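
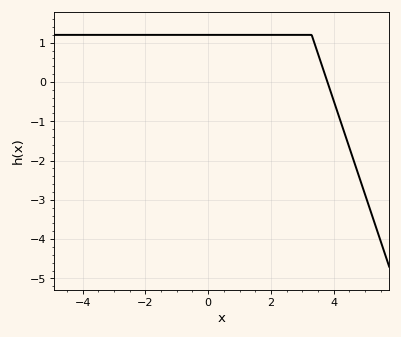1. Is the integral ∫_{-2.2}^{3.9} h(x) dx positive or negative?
positive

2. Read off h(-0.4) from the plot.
1.2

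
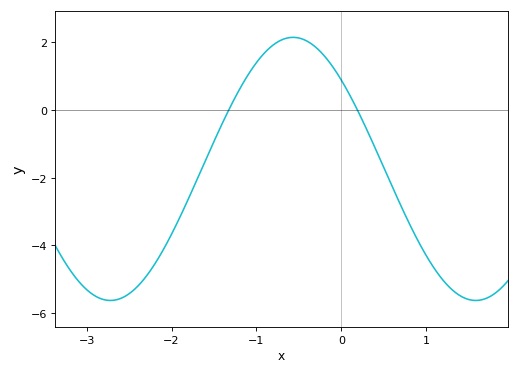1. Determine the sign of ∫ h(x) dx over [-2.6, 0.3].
negative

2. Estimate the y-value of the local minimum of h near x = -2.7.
-5.63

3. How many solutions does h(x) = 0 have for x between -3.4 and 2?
2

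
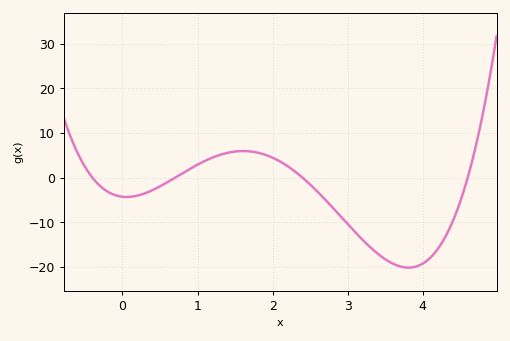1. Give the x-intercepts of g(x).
-0.4, 0.7, 2.4, 4.6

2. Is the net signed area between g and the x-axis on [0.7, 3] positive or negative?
positive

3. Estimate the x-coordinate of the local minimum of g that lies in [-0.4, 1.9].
0.055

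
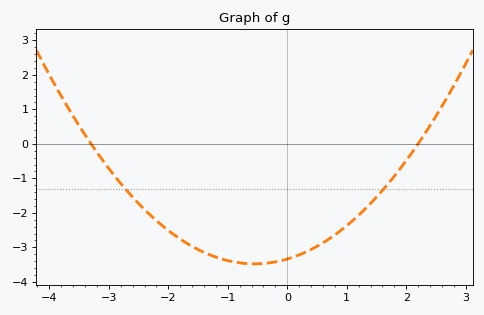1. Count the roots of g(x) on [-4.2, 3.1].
2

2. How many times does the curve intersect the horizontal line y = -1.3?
2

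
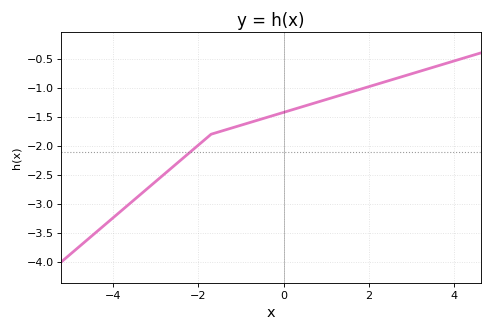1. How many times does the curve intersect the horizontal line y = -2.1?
1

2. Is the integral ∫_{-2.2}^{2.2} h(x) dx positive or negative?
negative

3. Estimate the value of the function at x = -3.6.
-2.99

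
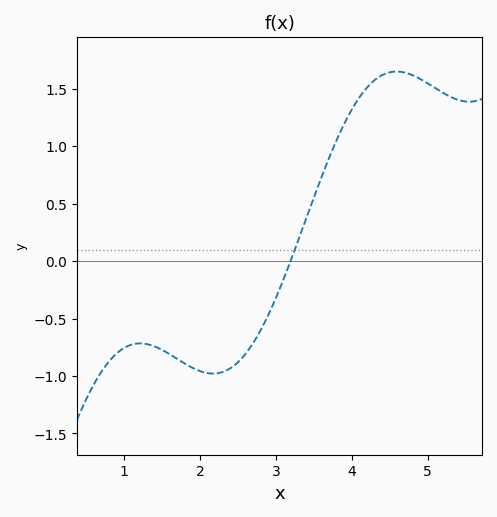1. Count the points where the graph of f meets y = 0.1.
1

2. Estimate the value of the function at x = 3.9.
1.2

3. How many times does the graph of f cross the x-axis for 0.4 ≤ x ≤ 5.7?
1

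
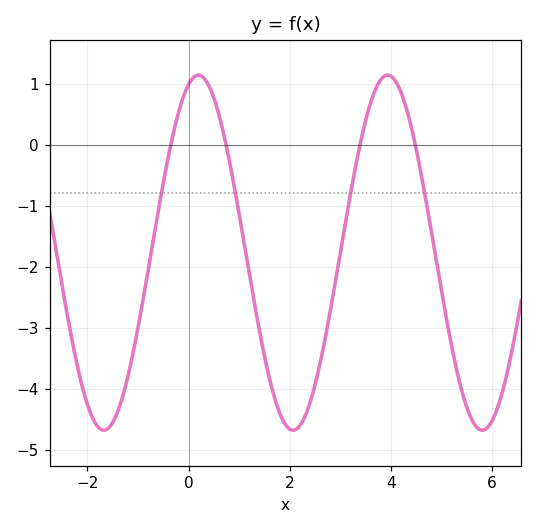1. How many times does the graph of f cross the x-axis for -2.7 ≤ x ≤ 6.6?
4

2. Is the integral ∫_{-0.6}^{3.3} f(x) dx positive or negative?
negative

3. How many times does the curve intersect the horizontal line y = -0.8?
4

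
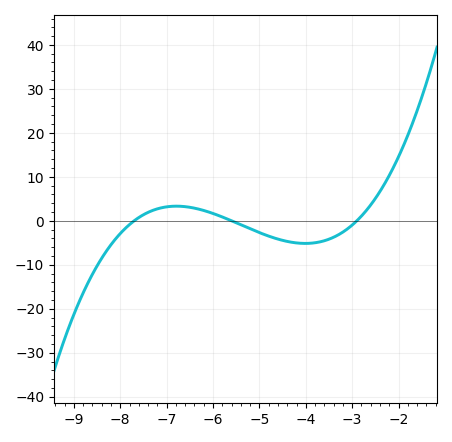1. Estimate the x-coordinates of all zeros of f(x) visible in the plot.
-7.7, -5.6, -2.9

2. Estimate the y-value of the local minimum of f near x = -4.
-5.14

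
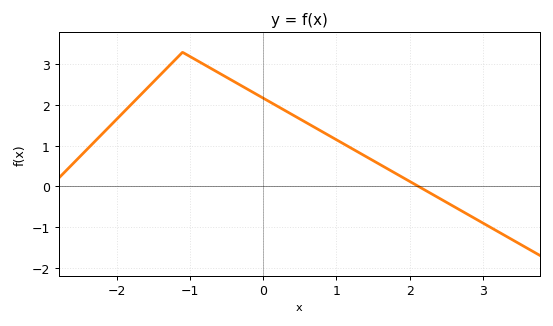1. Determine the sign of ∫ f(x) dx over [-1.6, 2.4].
positive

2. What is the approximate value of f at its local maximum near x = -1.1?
3.3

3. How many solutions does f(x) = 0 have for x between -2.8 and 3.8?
1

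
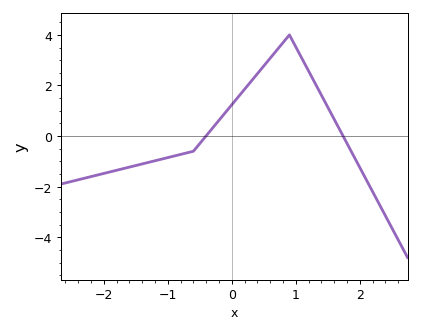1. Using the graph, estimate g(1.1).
3.05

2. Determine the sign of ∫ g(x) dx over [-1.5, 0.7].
positive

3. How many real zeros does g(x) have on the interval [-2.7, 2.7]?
2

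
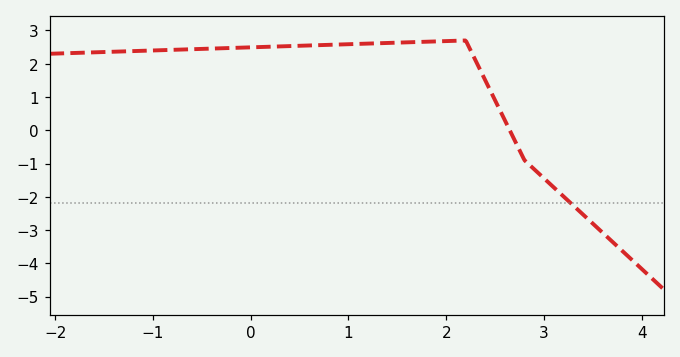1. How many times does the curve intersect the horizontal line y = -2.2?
1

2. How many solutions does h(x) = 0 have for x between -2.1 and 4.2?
1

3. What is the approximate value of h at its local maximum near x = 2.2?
2.7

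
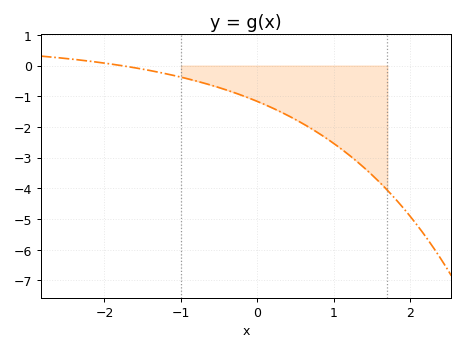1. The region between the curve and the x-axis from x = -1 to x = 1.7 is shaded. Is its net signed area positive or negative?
negative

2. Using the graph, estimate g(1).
-2.54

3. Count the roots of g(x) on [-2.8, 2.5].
1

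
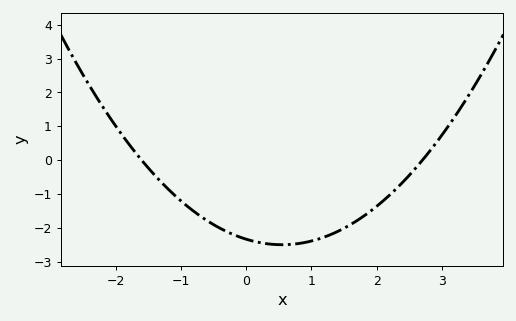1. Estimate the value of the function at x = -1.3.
-0.6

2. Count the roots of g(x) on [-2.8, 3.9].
2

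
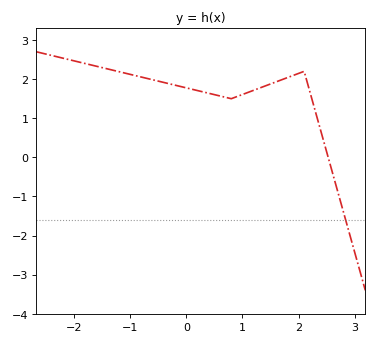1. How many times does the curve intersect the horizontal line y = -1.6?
1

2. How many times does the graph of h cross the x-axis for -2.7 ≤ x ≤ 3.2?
1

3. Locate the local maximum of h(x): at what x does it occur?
2.1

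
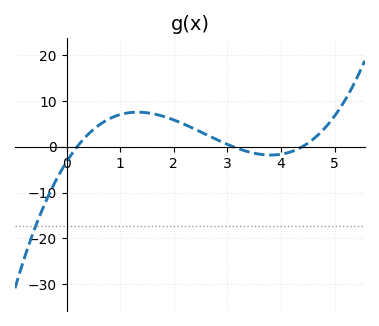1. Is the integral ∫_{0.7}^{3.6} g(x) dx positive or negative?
positive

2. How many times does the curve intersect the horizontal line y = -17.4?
1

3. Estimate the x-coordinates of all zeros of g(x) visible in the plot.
0.2, 3.1, 4.4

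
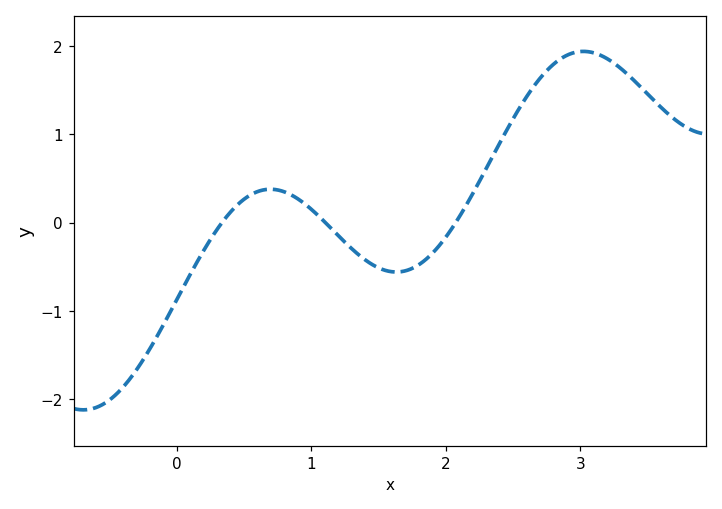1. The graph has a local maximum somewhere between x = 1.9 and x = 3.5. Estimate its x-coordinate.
3.02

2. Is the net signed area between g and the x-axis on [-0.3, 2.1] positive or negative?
negative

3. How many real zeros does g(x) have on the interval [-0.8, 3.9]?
3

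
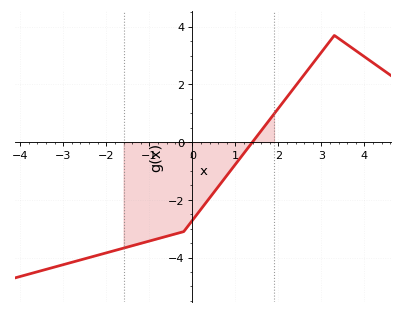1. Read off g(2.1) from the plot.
1.4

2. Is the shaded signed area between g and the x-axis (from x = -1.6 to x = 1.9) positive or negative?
negative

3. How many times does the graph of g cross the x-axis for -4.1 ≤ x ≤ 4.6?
1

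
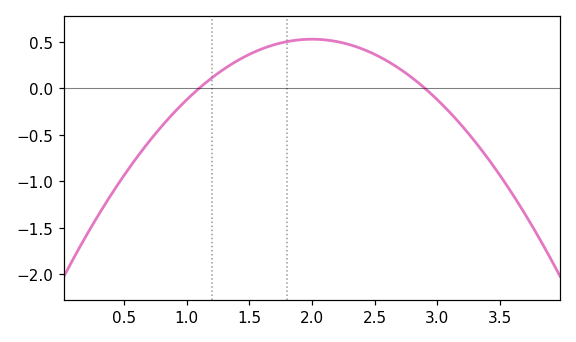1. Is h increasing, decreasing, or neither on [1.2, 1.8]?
increasing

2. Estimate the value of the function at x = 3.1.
-0.25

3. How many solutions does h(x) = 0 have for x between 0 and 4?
2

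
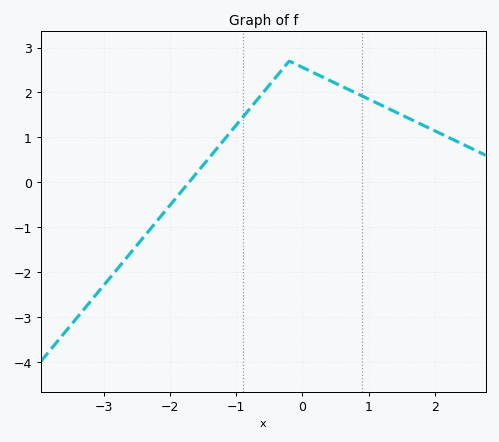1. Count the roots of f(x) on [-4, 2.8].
1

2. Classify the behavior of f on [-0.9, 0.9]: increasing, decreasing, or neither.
neither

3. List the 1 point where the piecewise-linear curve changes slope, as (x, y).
(-0.2, 2.7)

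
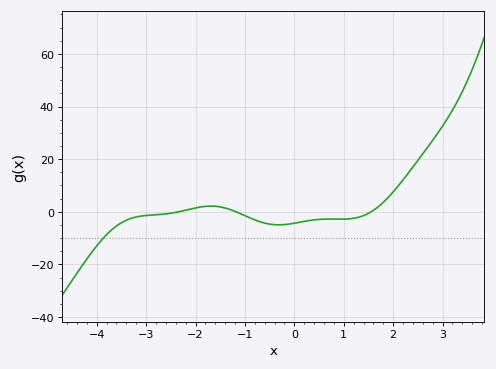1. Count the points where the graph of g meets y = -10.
1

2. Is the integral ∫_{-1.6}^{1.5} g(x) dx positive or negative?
negative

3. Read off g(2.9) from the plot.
29.8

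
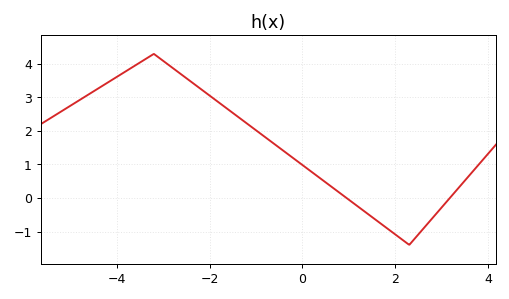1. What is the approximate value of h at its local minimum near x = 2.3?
-1.4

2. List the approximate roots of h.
0.949, 3.17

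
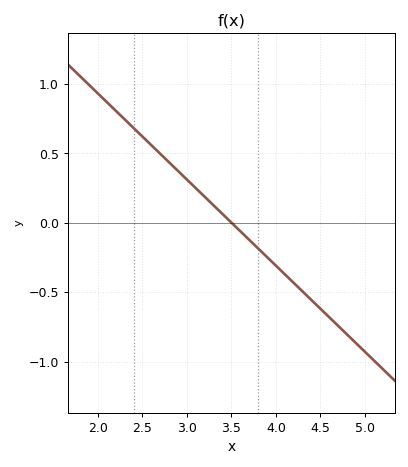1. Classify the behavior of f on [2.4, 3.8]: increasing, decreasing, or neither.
decreasing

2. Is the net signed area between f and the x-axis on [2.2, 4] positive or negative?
positive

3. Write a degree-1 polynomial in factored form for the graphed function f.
y = -0.62(x - 3.5)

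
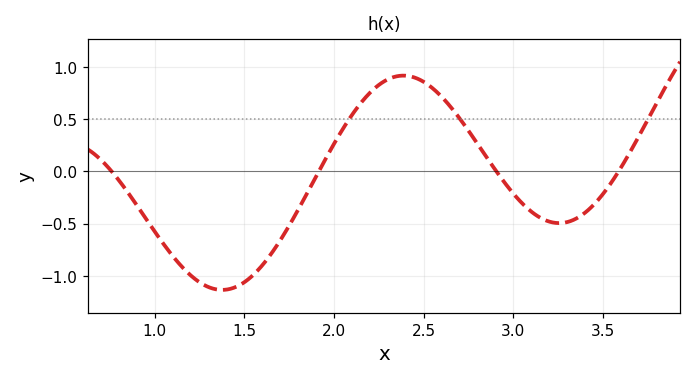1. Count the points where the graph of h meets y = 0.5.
3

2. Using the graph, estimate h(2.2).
0.752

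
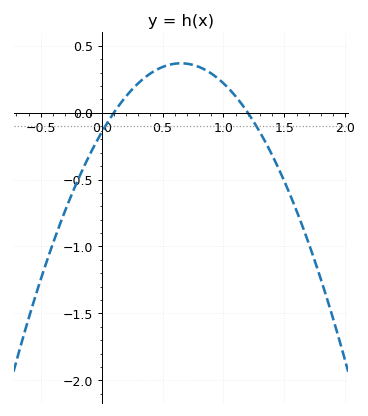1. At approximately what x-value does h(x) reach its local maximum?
0.65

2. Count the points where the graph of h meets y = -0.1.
2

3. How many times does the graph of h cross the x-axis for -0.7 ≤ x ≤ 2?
2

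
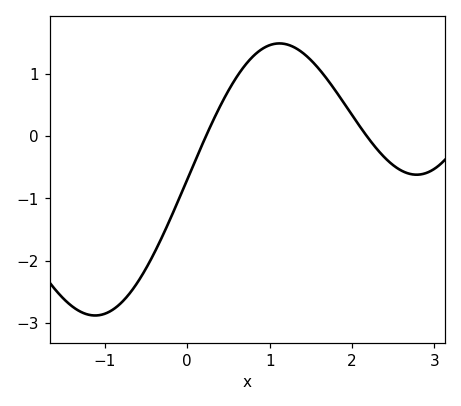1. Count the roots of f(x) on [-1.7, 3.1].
2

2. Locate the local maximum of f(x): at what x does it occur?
1.1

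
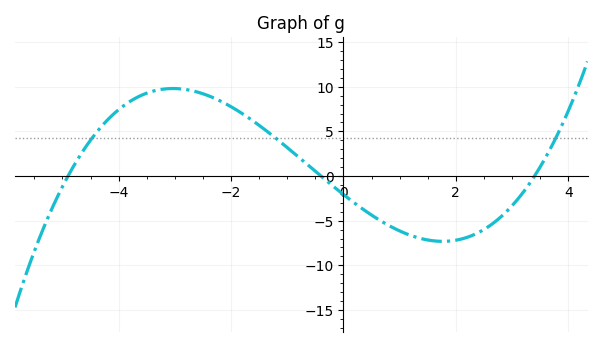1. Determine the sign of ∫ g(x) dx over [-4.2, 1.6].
positive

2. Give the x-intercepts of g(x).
-4.9, -0.4, 3.4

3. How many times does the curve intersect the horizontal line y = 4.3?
3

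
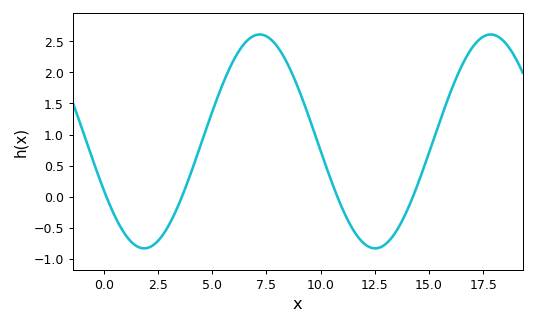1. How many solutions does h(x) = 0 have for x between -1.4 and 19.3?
4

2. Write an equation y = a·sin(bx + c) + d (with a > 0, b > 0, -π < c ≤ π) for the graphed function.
y = 1.72sin(0.59x - 2.67) + 0.89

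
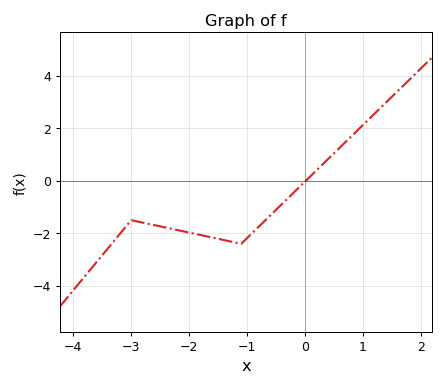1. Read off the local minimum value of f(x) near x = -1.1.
-2.4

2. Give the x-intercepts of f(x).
0.015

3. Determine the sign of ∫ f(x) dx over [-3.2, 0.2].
negative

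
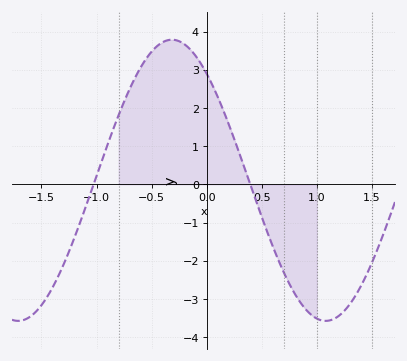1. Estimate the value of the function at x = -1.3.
-2.1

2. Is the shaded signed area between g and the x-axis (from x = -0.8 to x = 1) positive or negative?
positive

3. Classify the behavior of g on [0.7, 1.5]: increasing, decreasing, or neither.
neither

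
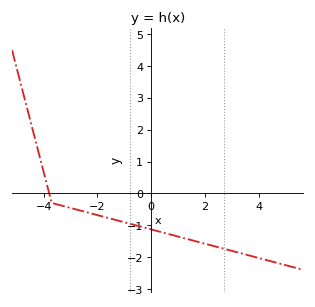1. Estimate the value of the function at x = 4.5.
-2.1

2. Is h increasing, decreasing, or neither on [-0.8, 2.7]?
decreasing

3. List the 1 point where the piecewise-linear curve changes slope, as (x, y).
(-3.7, -0.3)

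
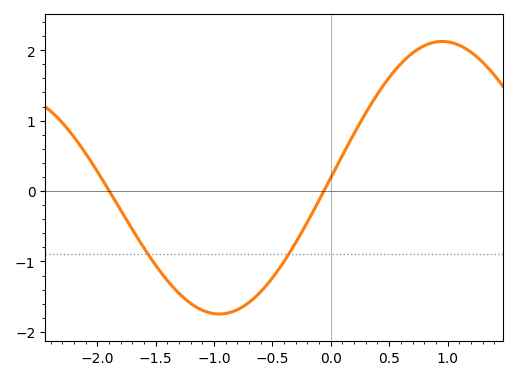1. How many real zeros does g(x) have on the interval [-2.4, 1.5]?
2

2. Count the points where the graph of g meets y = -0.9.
2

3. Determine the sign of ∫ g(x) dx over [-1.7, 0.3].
negative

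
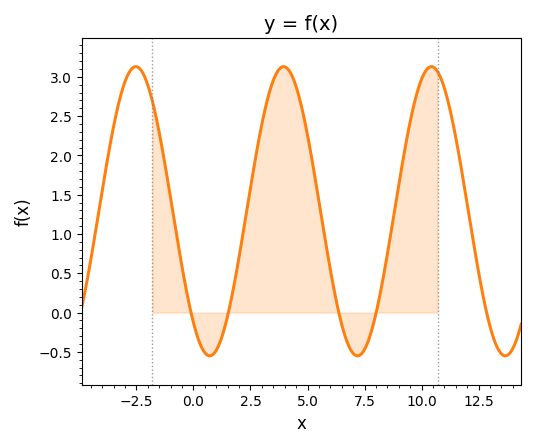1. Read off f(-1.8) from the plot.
2.7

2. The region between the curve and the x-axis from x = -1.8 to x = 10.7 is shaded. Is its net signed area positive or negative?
positive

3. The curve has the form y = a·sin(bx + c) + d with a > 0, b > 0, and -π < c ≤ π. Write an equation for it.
y = 1.84sin(0.97x - 2.3) + 1.29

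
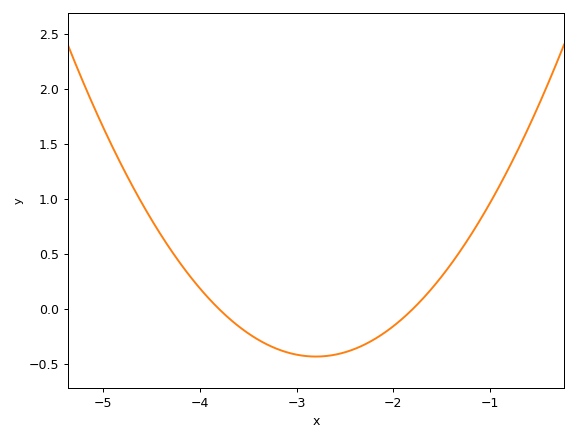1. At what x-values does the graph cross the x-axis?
-3.8, -1.8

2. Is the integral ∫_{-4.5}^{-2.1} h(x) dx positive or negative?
negative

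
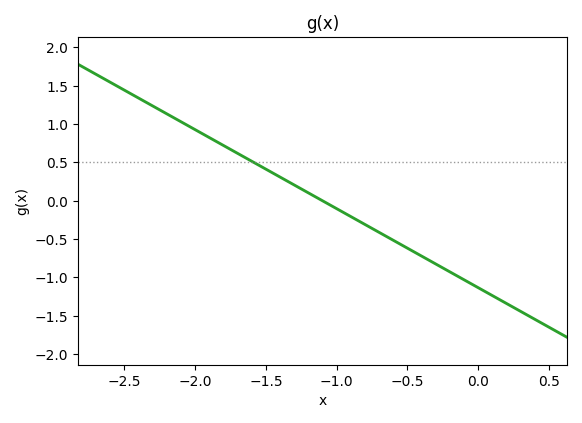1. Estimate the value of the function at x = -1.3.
0.2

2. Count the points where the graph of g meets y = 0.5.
1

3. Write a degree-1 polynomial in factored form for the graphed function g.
y = -1.03(x + 1.1)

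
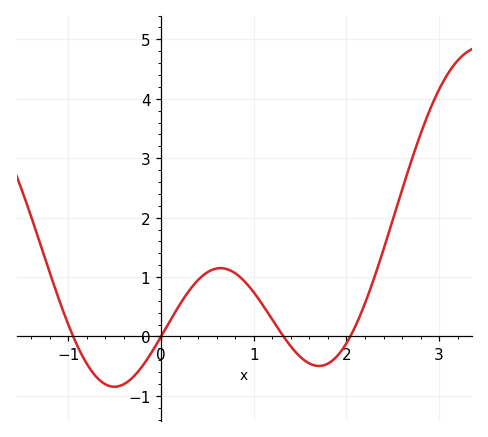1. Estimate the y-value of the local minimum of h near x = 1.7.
-0.5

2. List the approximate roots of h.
-0.9, 0, 1.3, 2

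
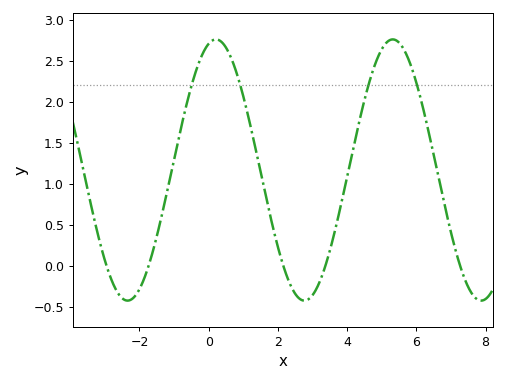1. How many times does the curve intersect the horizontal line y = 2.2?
4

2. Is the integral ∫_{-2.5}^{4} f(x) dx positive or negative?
positive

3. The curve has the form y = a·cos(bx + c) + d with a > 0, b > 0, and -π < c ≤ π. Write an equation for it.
y = 1.59cos(1.2x - 0.26) + 1.17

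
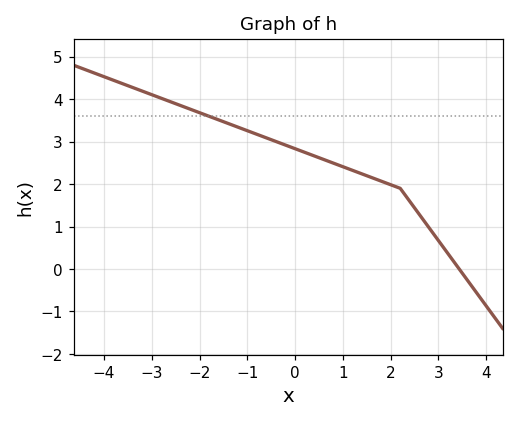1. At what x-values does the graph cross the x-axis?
3.43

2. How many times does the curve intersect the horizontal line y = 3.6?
1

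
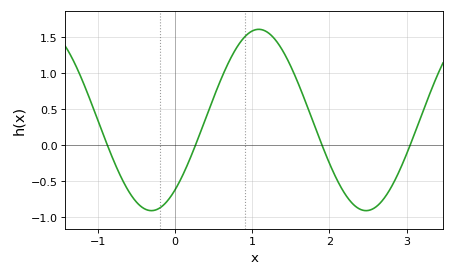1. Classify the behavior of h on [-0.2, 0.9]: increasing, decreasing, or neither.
increasing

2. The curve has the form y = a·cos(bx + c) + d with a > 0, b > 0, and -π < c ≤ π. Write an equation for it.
y = 1.26cos(2.26x - 2.45) + 0.35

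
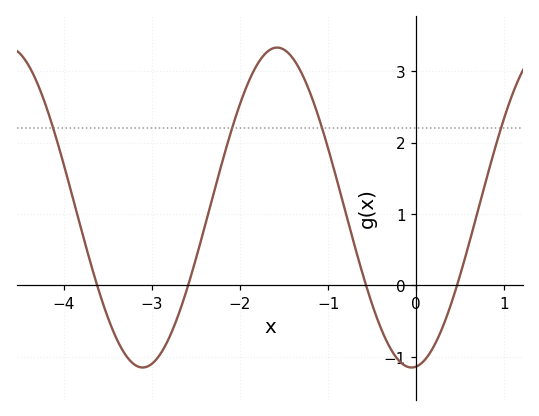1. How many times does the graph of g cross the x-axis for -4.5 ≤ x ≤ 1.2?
4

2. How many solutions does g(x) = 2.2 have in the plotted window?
4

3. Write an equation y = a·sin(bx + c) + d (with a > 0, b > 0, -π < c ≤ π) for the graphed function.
y = 2.24sin(2.06x - 1.46) + 1.09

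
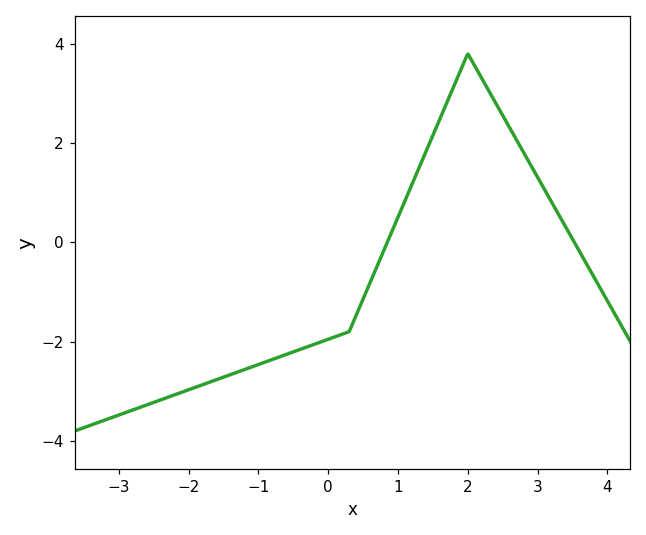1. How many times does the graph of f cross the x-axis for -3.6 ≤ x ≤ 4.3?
2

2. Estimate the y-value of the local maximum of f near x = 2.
3.8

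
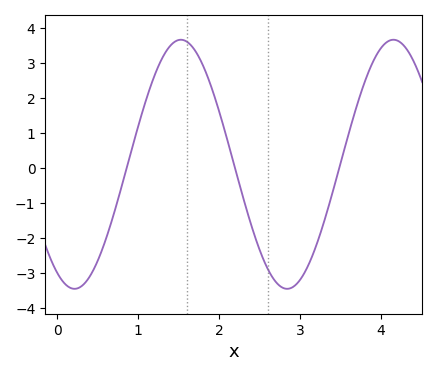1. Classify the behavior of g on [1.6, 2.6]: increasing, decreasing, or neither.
decreasing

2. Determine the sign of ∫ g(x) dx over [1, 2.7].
positive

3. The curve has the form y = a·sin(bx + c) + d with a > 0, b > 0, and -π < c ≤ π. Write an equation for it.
y = 3.56sin(2.4x - 2.1) + 0.11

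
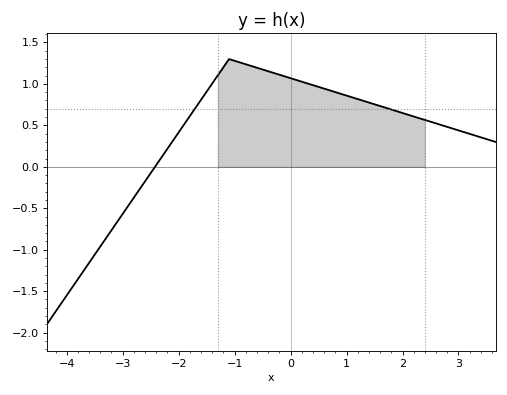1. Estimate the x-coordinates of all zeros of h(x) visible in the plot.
-2.42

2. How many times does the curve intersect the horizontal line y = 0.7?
2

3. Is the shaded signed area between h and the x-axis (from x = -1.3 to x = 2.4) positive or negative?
positive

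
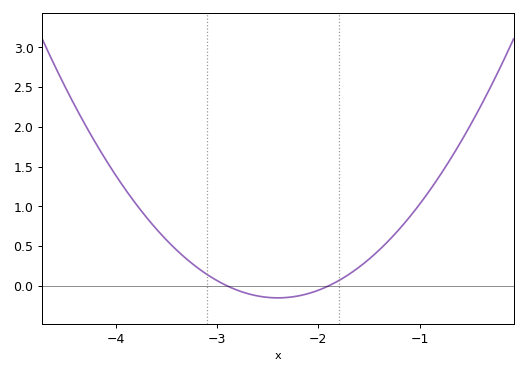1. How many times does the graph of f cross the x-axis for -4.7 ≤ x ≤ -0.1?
2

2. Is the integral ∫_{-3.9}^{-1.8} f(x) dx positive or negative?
positive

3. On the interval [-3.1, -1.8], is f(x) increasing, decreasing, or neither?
neither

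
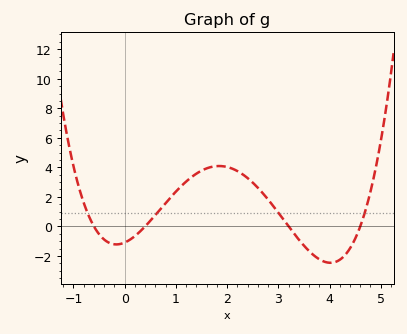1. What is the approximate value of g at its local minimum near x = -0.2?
-1.22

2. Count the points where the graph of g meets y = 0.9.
4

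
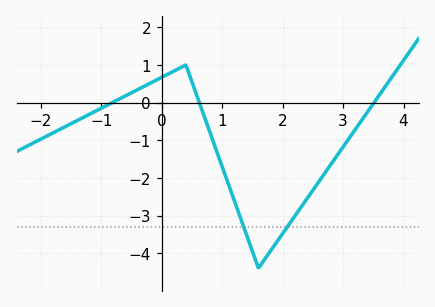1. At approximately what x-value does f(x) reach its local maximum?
0.398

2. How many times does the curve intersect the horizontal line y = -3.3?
2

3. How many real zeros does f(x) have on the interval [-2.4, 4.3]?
3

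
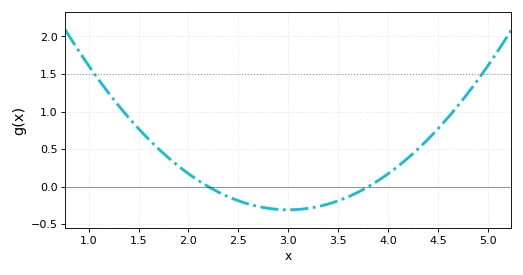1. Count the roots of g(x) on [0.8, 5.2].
2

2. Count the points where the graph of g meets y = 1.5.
2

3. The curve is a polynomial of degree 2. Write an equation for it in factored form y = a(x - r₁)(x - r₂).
y = 0.48(x - 2.2)(x - 3.8)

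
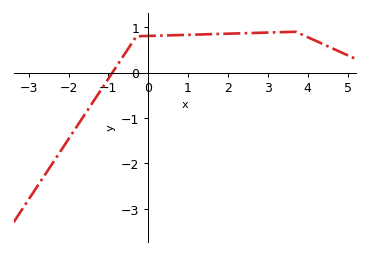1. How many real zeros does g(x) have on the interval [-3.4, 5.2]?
1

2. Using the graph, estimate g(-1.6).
-0.9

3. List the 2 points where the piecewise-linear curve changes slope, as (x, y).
(-0.3, 0.8); (3.7, 0.9)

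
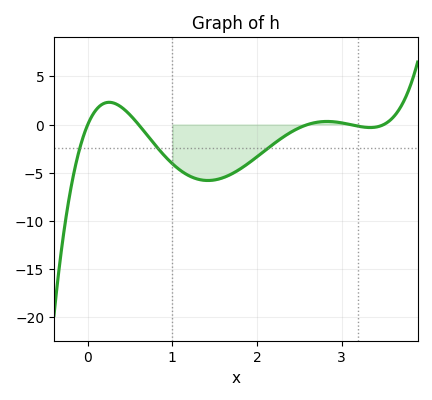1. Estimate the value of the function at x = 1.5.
-5.75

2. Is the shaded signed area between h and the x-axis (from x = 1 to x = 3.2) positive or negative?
negative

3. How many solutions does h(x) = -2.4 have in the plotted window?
3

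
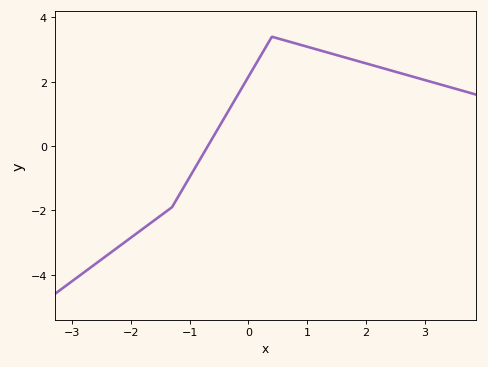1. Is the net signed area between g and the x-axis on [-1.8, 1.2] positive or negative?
positive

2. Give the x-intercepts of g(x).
-0.691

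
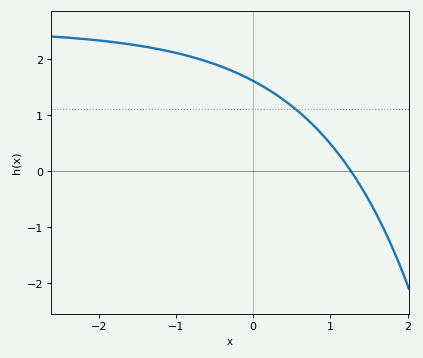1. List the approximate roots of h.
1.3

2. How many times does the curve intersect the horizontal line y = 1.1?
1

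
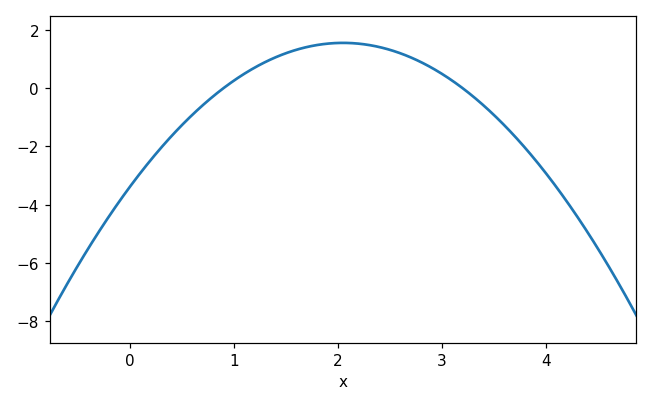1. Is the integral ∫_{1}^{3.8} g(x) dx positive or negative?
positive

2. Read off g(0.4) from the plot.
-1.65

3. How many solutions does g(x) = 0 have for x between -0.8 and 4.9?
2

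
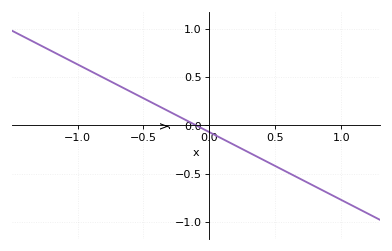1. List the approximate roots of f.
-0.1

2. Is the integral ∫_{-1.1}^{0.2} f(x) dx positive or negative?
positive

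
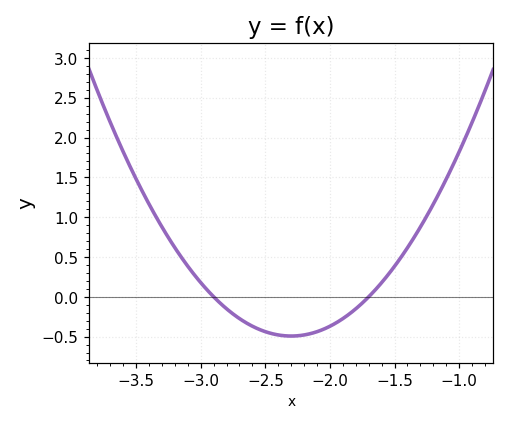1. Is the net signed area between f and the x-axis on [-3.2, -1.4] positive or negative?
negative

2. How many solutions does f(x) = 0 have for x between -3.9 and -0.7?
2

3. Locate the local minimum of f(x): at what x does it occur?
-2.3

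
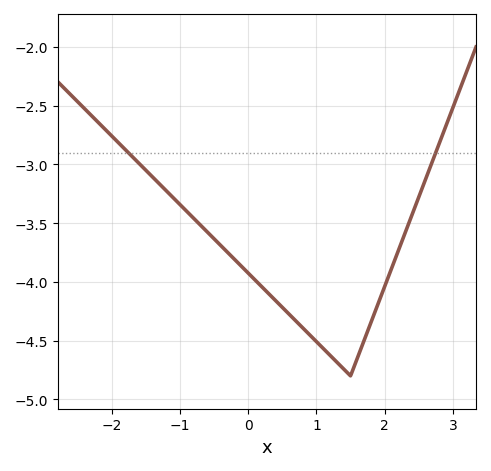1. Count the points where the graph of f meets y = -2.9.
2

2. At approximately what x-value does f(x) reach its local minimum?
1.5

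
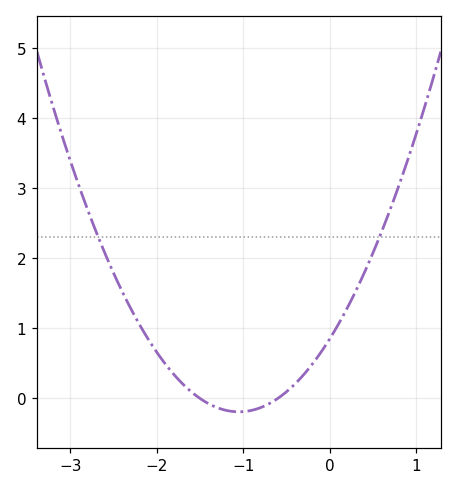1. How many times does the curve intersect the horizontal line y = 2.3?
2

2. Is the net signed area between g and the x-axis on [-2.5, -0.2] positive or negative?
positive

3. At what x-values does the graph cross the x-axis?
-1.5, -0.6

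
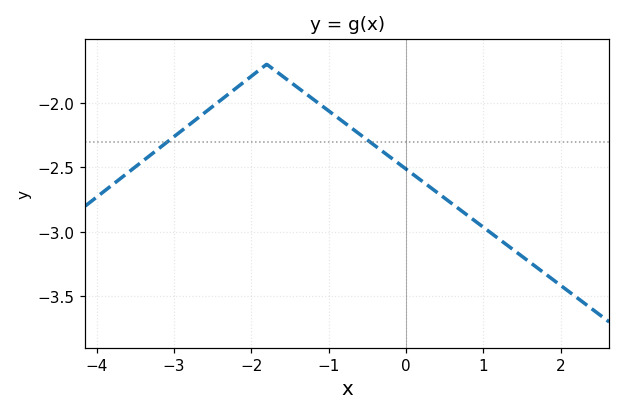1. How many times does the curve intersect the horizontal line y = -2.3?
2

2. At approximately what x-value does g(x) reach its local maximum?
-1.8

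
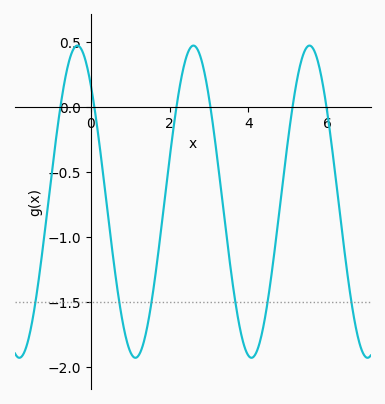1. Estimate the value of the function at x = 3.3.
-0.6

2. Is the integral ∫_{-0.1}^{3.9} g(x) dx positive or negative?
negative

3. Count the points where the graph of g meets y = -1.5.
6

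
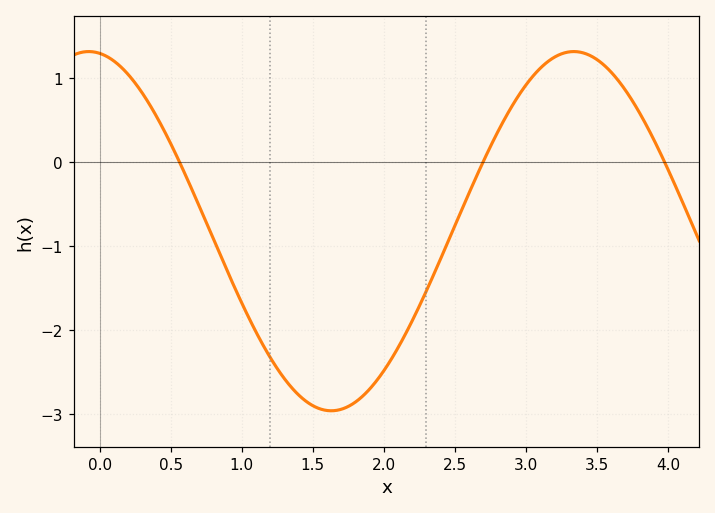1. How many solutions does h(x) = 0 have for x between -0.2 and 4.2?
3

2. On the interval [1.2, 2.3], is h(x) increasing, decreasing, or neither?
neither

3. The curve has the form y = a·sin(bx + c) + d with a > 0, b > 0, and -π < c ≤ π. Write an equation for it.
y = 2.14sin(1.8x + 1.7) - 0.82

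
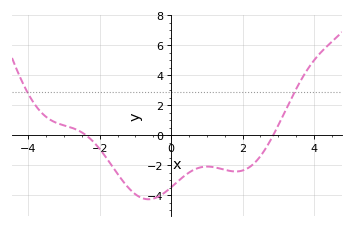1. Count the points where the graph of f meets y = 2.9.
2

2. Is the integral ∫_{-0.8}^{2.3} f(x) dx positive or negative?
negative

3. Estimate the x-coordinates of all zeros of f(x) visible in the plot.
-2.4, 2.8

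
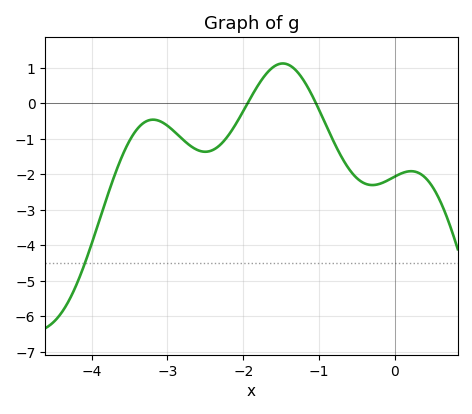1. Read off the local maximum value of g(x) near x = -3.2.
-0.5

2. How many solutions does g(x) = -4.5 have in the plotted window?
1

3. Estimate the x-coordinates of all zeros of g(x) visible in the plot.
-1.9, -1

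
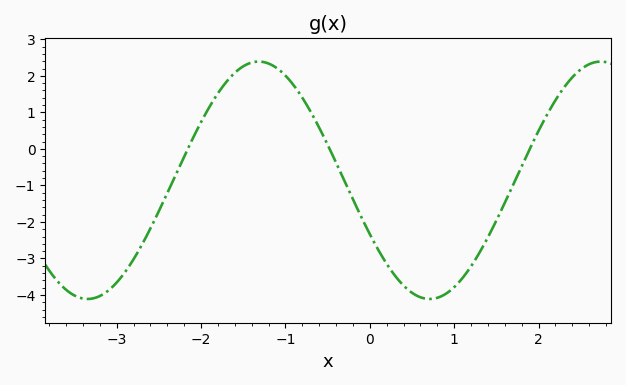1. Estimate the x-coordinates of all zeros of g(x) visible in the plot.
-2.16, -0.476, 1.9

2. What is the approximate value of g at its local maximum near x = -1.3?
2.39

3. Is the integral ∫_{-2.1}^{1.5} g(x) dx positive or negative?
negative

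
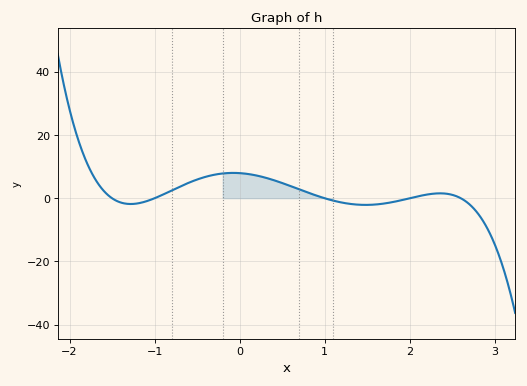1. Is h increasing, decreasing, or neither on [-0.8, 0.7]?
neither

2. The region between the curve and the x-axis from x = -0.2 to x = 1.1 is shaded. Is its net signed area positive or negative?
positive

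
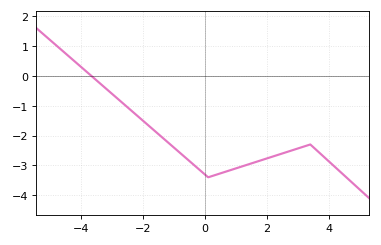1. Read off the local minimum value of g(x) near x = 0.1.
-3.4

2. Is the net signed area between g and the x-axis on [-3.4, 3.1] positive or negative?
negative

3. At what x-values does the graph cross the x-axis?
-3.6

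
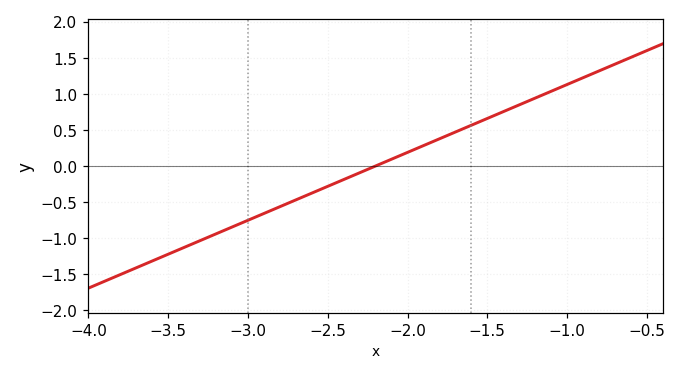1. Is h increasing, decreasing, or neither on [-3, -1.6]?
increasing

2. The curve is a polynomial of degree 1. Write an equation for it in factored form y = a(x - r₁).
y = 0.94(x + 2.2)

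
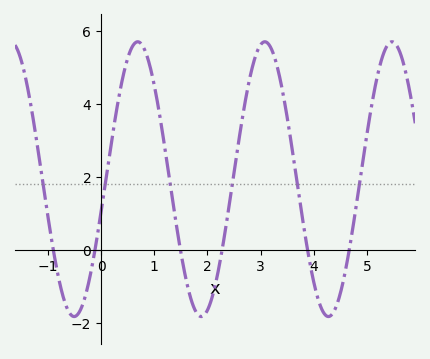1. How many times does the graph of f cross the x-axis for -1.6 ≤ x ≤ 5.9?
6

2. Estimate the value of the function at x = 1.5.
0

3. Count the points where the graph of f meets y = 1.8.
6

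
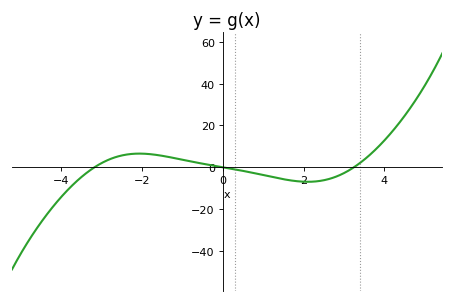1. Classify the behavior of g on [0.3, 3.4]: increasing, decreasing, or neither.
neither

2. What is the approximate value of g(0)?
0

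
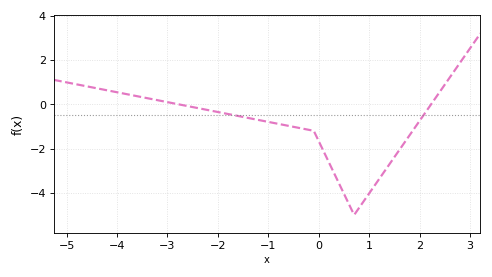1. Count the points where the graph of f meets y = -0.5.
2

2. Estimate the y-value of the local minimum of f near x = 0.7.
-5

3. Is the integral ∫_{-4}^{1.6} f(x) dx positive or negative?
negative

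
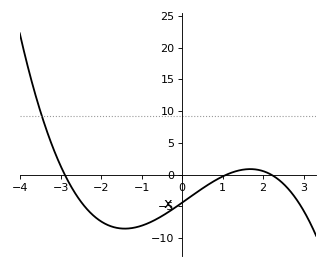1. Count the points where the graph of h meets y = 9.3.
1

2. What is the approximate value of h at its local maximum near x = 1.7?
0.87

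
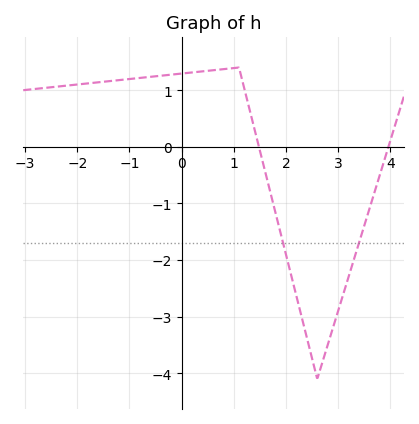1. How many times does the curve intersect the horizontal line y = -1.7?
2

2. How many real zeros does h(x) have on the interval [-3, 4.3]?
2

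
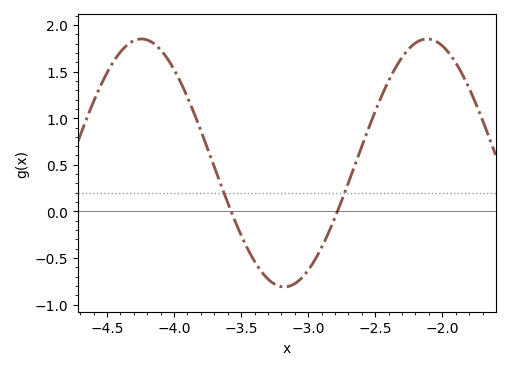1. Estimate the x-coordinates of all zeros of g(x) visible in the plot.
-3.57, -2.78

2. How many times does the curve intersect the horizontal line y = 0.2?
2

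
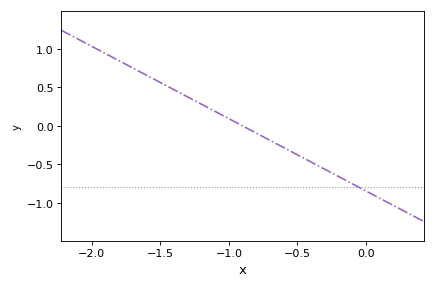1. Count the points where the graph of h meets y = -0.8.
1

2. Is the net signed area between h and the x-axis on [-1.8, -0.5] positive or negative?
positive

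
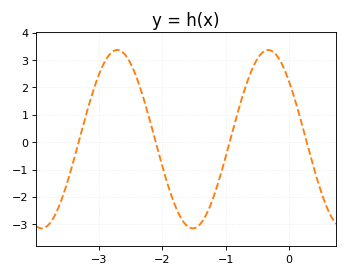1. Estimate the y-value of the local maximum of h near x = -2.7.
3.4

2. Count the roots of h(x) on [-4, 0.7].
4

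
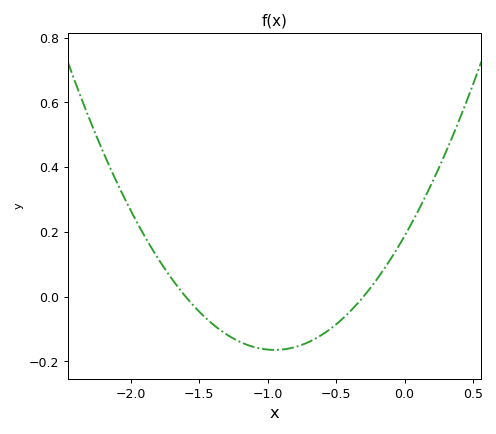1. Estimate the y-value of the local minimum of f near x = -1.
-0.16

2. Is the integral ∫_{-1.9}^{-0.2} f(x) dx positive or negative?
negative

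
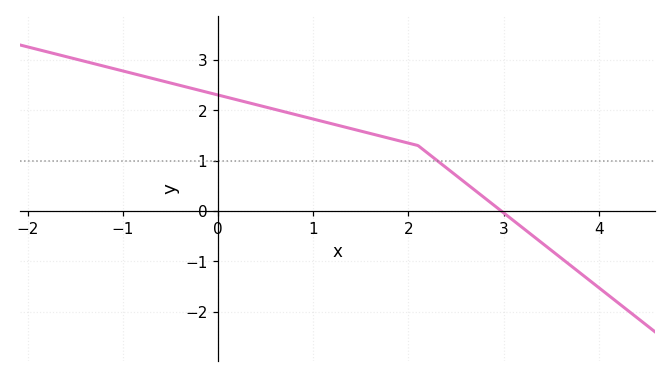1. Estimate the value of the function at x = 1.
1.8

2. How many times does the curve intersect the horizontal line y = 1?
1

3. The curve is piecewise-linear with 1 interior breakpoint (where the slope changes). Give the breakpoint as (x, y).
(2.1, 1.3)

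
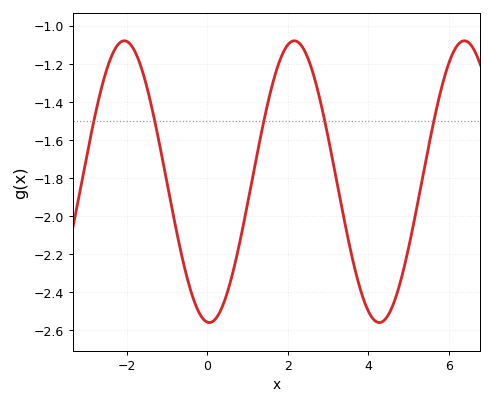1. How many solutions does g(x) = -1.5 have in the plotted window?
5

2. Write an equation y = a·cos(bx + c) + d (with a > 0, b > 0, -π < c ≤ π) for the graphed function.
y = 0.74cos(1.49x + 3.06) - 1.82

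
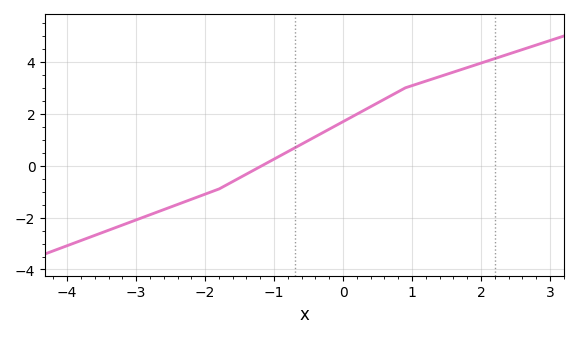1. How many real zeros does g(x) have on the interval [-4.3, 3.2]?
1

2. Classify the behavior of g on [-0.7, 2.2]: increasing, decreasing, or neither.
increasing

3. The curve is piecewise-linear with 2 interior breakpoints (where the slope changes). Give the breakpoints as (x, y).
(-1.8, -0.9); (0.9, 3)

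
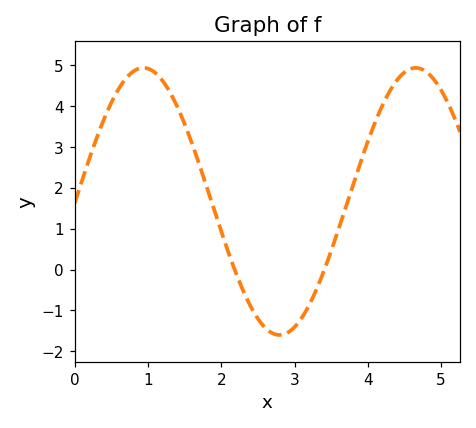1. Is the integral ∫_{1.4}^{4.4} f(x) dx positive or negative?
positive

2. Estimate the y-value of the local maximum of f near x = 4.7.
4.9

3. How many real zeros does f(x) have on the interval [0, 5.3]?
2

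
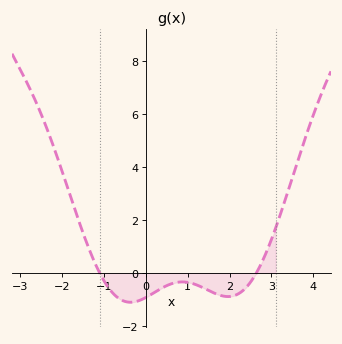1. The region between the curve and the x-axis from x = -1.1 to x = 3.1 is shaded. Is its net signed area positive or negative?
negative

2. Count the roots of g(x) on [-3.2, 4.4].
2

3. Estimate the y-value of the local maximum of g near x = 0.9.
-0.4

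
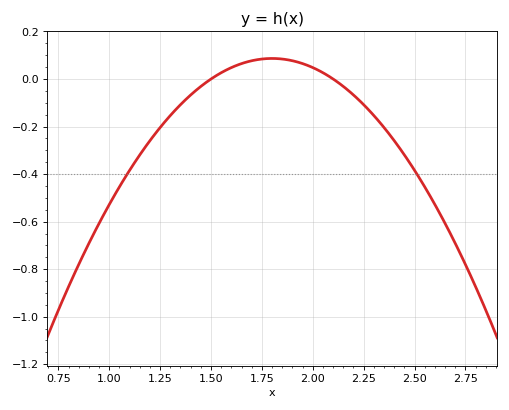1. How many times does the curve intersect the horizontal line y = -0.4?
2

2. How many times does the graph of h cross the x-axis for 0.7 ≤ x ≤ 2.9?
2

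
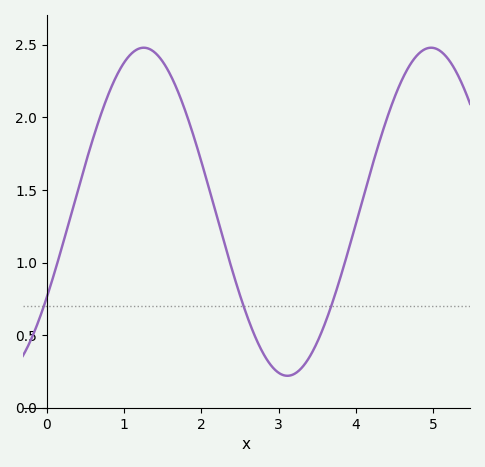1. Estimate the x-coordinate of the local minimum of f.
3.1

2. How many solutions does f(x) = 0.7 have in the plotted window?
3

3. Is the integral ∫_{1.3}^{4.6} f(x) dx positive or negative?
positive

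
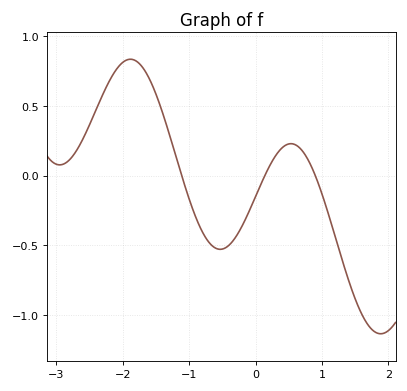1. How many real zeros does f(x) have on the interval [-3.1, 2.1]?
3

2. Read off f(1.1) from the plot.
-0.28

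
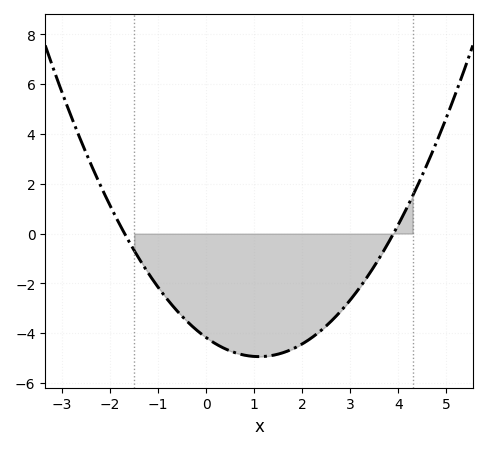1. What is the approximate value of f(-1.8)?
0.4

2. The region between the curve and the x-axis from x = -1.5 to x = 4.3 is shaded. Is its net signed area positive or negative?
negative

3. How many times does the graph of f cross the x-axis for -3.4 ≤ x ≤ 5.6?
2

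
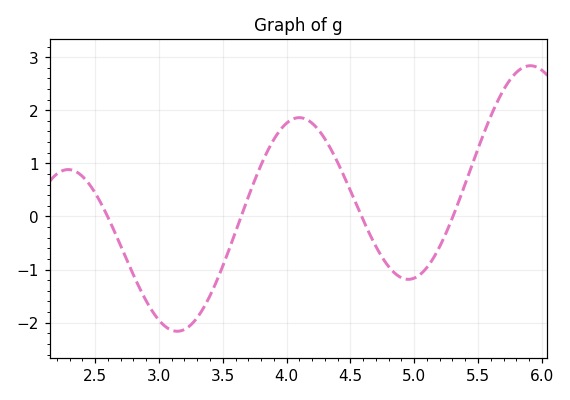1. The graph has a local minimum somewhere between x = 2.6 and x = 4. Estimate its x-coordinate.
3.14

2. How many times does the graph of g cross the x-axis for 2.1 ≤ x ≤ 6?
4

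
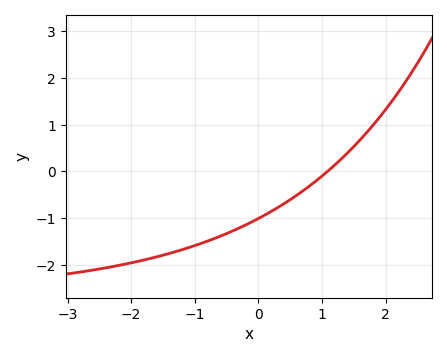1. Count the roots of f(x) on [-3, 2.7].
1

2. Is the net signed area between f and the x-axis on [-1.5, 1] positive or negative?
negative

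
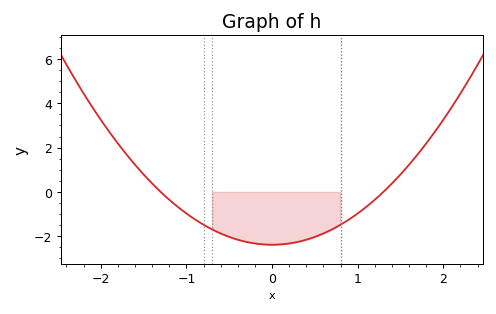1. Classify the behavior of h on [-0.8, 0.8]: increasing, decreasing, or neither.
neither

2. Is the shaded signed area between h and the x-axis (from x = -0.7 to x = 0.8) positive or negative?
negative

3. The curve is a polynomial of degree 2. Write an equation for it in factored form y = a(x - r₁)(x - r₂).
y = 1.41(x + 1.3)(x - 1.3)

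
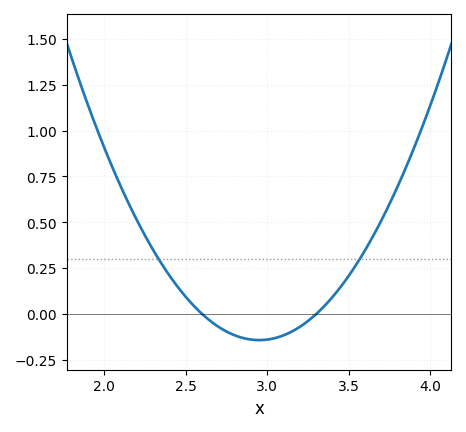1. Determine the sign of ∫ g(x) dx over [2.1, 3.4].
positive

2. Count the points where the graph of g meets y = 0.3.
2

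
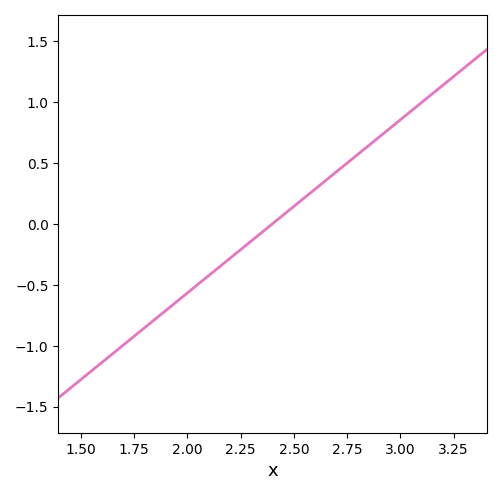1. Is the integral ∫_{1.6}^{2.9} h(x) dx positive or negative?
negative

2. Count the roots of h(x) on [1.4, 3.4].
1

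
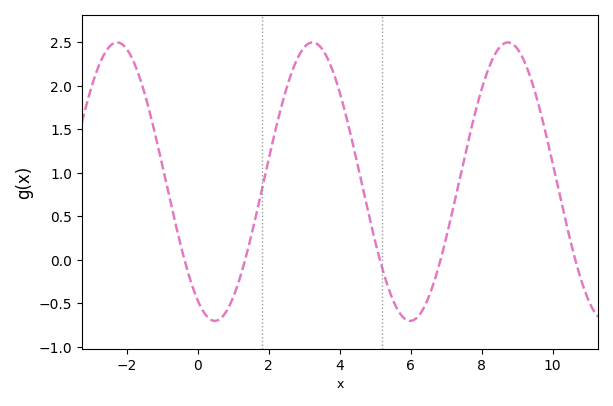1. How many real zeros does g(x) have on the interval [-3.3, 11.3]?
5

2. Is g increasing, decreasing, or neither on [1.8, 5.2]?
neither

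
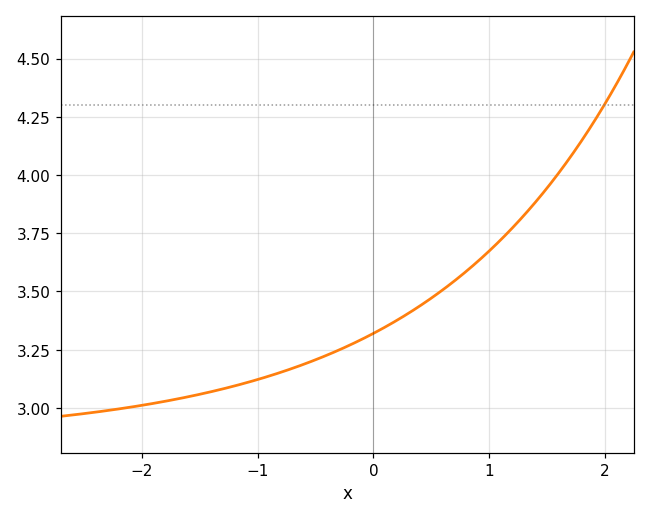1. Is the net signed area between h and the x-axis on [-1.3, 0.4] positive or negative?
positive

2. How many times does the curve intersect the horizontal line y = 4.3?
1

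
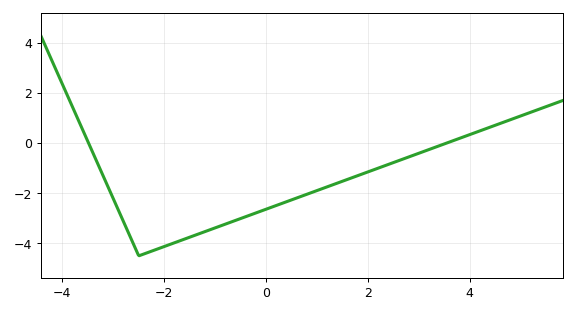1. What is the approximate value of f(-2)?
-4.13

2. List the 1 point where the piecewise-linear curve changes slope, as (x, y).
(-2.5, -4.5)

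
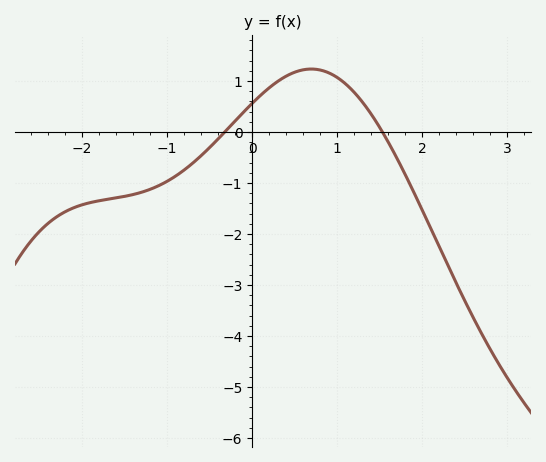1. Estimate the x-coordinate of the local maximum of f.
0.7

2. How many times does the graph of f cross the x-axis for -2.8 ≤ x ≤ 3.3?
2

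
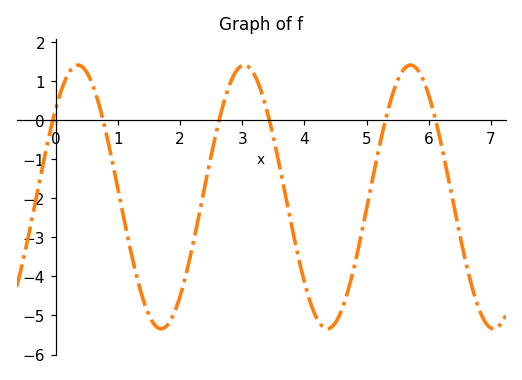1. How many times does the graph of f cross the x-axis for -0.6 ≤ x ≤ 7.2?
6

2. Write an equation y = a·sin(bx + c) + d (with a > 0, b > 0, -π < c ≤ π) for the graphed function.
y = 3.38sin(2.35x + 0.73) - 1.96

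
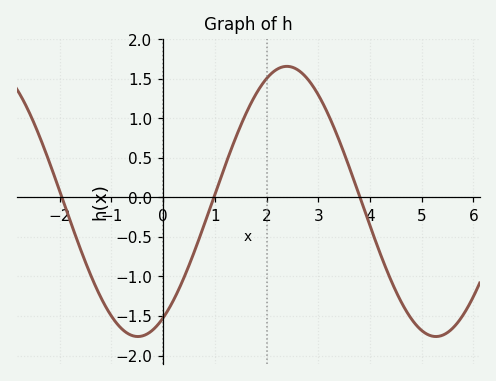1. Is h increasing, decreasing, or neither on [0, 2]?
increasing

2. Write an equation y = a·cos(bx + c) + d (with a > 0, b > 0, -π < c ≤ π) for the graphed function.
y = 1.71cos(1.09x - 2.61) - 0.05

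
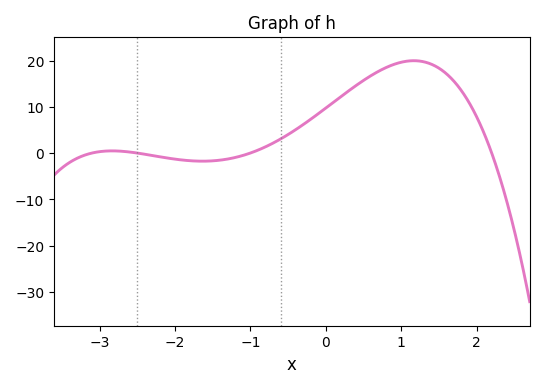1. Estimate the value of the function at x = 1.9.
10.9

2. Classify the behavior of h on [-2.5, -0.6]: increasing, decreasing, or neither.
neither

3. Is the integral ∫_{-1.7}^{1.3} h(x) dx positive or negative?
positive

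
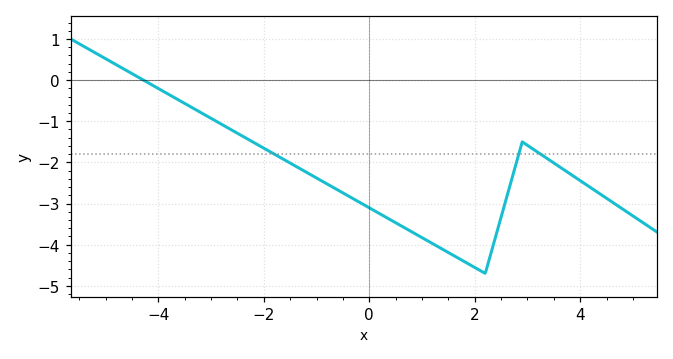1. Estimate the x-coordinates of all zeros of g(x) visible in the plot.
-4.2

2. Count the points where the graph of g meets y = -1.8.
3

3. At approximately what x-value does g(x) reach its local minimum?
2.2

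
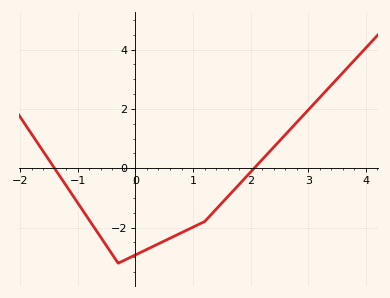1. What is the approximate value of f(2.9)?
1.75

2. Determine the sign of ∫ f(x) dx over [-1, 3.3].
negative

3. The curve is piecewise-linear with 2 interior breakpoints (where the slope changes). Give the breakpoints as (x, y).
(-0.3, -3.2); (1.2, -1.8)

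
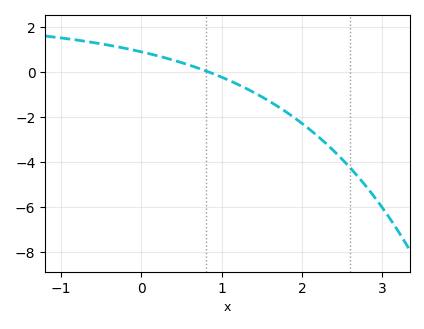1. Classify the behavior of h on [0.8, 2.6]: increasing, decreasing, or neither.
decreasing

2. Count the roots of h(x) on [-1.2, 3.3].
1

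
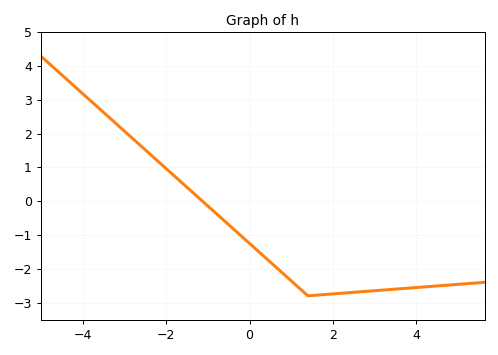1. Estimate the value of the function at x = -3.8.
2.9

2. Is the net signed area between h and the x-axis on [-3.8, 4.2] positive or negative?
negative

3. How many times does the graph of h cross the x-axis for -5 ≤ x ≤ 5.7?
1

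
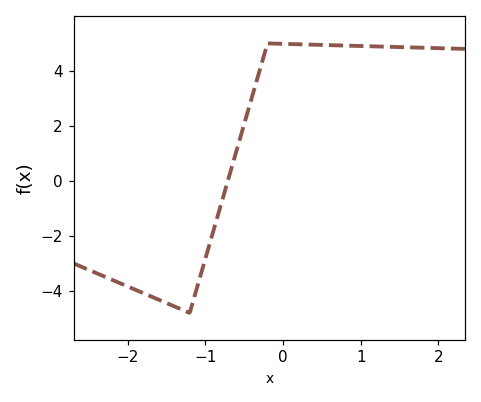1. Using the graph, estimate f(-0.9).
-1.8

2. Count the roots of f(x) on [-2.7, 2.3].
1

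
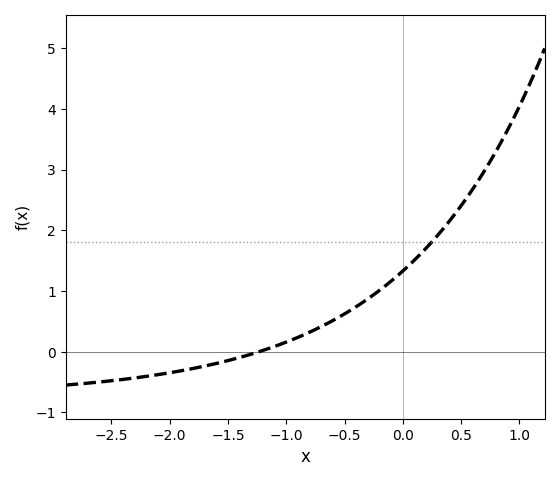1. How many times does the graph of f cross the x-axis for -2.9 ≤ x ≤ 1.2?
1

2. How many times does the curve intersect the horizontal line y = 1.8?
1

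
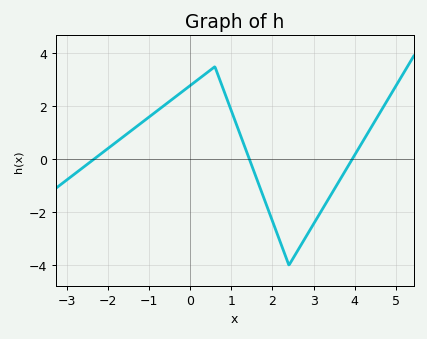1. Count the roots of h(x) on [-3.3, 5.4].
3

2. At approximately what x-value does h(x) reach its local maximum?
0.598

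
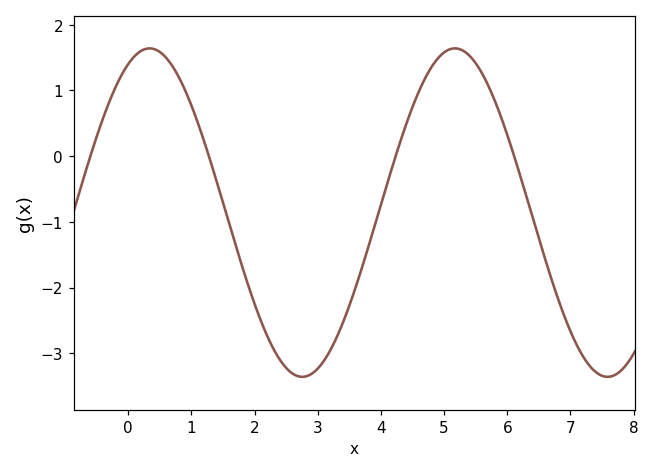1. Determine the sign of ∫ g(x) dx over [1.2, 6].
negative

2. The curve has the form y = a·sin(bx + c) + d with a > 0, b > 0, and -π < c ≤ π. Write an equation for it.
y = 2.5sin(1.3x + 1.13) - 0.86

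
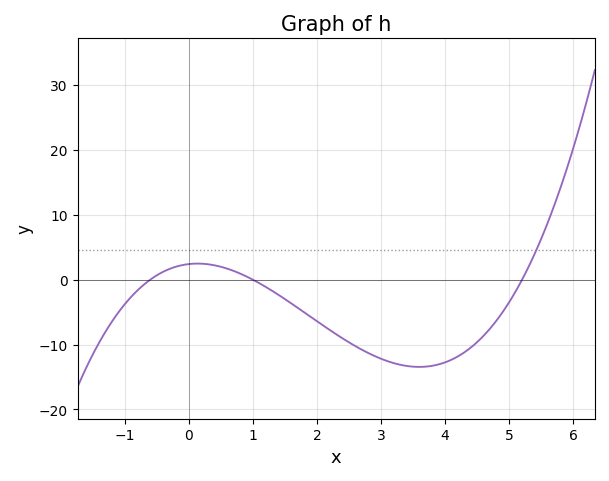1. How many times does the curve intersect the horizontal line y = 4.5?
1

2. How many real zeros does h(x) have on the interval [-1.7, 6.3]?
3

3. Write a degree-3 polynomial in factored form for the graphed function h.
y = 0.77(x + 0.6)(x - 1)(x - 5.2)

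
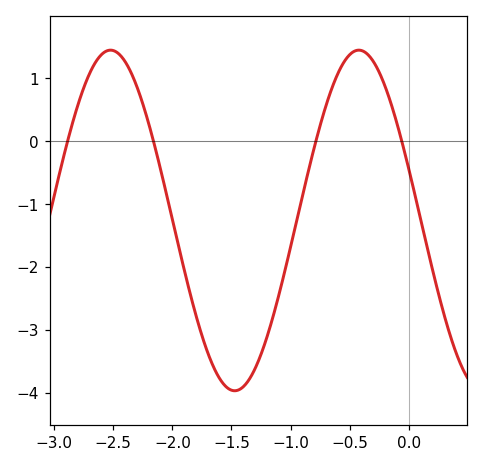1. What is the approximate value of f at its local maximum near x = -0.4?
1.45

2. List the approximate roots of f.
-2.89, -2.16, -0.785, -0.058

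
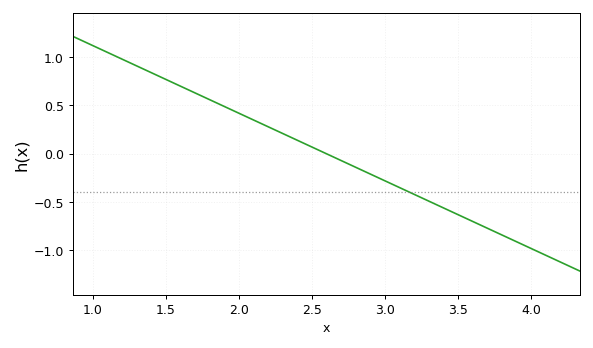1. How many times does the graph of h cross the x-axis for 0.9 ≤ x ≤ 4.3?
1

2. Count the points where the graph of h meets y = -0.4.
1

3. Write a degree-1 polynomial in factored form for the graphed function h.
y = -0.7(x - 2.6)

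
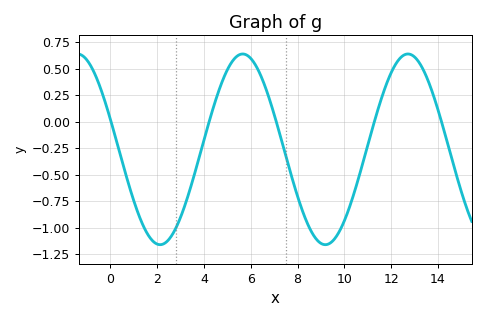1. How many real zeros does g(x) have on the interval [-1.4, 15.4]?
5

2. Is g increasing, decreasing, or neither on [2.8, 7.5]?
neither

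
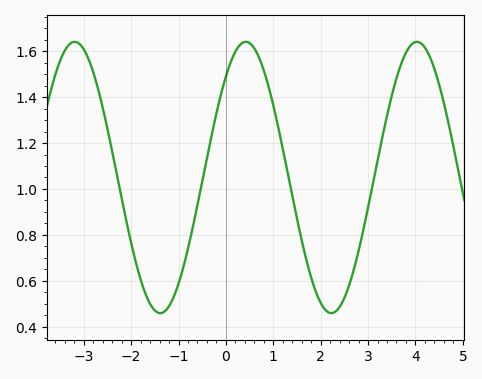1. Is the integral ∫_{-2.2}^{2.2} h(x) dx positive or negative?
positive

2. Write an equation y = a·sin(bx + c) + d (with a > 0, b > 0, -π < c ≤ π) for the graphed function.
y = 0.59sin(1.7x + 0.84) + 1.05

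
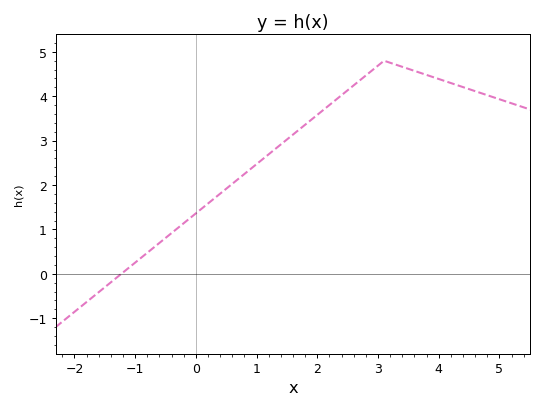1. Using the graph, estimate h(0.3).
1.7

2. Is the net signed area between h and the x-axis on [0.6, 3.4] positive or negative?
positive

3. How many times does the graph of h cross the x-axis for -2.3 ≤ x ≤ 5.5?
1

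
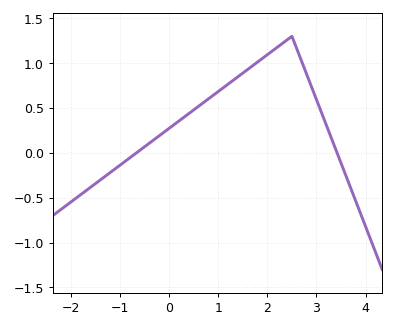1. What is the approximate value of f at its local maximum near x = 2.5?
1.3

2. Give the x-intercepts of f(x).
-0.666, 3.42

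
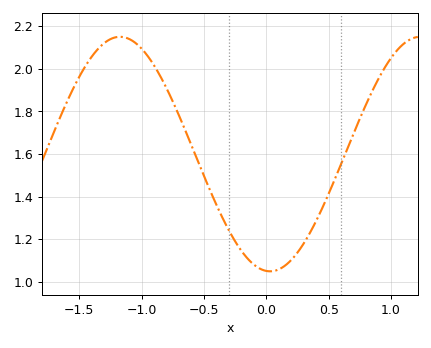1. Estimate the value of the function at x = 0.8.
1.83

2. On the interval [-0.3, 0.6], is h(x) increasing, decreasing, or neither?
neither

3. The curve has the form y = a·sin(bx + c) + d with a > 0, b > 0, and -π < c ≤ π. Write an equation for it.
y = 0.55sin(2.61x - 1.65) + 1.6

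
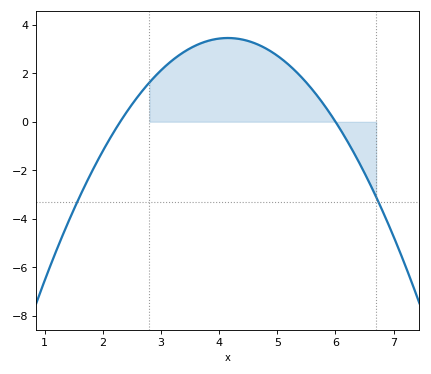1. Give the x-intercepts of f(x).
2.3, 6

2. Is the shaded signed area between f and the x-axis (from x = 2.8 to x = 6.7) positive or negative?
positive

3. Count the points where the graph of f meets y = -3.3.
2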